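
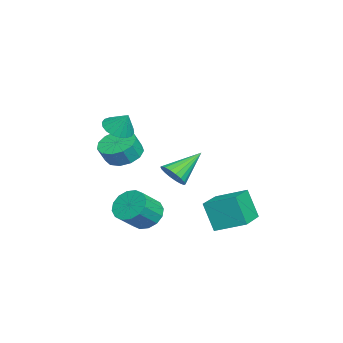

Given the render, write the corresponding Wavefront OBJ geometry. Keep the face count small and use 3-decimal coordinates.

v 1.415 -2.524 -4.462
v 2.168 -2.363 -5.018
v 3.037 -3.095 -4.055
v 2.285 -3.256 -3.498
v 2.152 -1.978 -4.712
v 3.021 -2.711 -3.748
v 1.938 -1.74 -4.338
v 2.808 -2.473 -3.375
v 1.585 -1.712 -3.998
v 2.454 -2.445 -3.034
v 1.186 -1.902 -3.782
v 2.055 -2.634 -2.818
v 0.848 -2.258 -3.748
v 1.717 -2.99 -2.784
v 0.663 -2.685 -3.905
v 1.532 -3.417 -2.942
v 0.679 -3.069 -4.212
v 1.548 -3.802 -3.248
v 0.892 -3.307 -4.585
v 1.762 -4.04 -3.622
v 1.246 -3.335 -4.926
v 2.115 -4.068 -3.962
v 1.645 -3.146 -5.142
v 2.514 -3.878 -4.178
v 1.983 -2.79 -5.176
v 2.852 -3.522 -4.212
v 1.902 -1.263 -1.718
v 2.421 -0.709 -1.897
v 0.958 -0.017 -0.602
v 2.179 -0.671 -2.144
v 1.883 -0.75 -2.306
v 1.59 -0.931 -2.351
v 1.359 -1.178 -2.272
v 1.236 -1.441 -2.082
v 1.244 -1.669 -1.82
v 1.383 -1.817 -1.538
v 1.624 -1.854 -1.292
v 1.921 -1.775 -1.13
v 2.214 -1.594 -1.084
v 2.445 -1.347 -1.164
v 2.568 -1.084 -1.354
v 2.56 -0.856 -1.615
v -1.273 -3.804 -1.668
v -0.659 -4.421 -2.16
v -0.274 -4.753 -1.265
v -0.887 -4.136 -0.772
v -0.38 -3.935 -2.1
v 0.005 -4.267 -1.204
v -0.385 -3.407 -1.903
v 0 -3.739 -1.007
v -0.672 -3.006 -1.631
v -0.287 -3.337 -0.735
v -1.149 -2.857 -1.37
v -0.764 -3.189 -0.475
v -1.666 -3.01 -1.205
v -1.28 -3.342 -0.309
v -2.057 -3.414 -1.186
v -1.672 -3.746 -0.29
v -2.2 -3.943 -1.32
v -1.815 -4.275 -0.425
v -2.048 -4.427 -1.565
v -1.663 -4.759 -0.669
v -1.65 -4.714 -1.842
v -1.265 -5.045 -0.947
v -1.132 -4.711 -2.064
v -0.747 -5.043 -1.169
v 1.975 -3.753 1.288
v 2.501 -3.318 0.851
v 2.325 -3.247 2.212
v 2.206 -3.111 0.85
v 1.865 -3.032 0.935
v 1.546 -3.095 1.091
v 1.312 -3.289 1.285
v 1.209 -3.574 1.48
v 1.258 -3.895 1.636
v 1.45 -4.188 1.724
v 1.745 -4.394 1.726
v 2.086 -4.474 1.64
v 2.405 -4.41 1.485
v 2.639 -4.217 1.291
v 2.742 -3.931 1.096
v 2.693 -3.611 0.939
v 2.343 1.233 -4.487
v 1.955 0.7 -2.975
v 2.652 2.707 -3.889
v 2.264 2.174 -2.376
v 4.116 0.746 -4.204
v 3.728 0.213 -2.691
v 4.425 2.22 -3.605
v 4.037 1.687 -2.093
f 2 1 5
f 2 5 3
f 3 5 6
f 3 6 4
f 5 1 7
f 5 7 6
f 6 7 8
f 6 8 4
f 7 1 9
f 7 9 8
f 8 9 10
f 8 10 4
f 9 1 11
f 9 11 10
f 10 11 12
f 10 12 4
f 11 1 13
f 11 13 12
f 12 13 14
f 12 14 4
f 13 1 15
f 13 15 14
f 14 15 16
f 14 16 4
f 15 1 17
f 15 17 16
f 16 17 18
f 16 18 4
f 17 1 19
f 17 19 18
f 18 19 20
f 18 20 4
f 19 1 21
f 19 21 20
f 20 21 22
f 20 22 4
f 21 1 23
f 21 23 22
f 22 23 24
f 22 24 4
f 23 1 25
f 23 25 24
f 24 25 26
f 24 26 4
f 25 1 2
f 25 2 26
f 26 2 3
f 26 3 4
f 28 27 30
f 28 30 29
f 30 27 31
f 30 31 29
f 31 27 32
f 31 32 29
f 32 27 33
f 32 33 29
f 33 27 34
f 33 34 29
f 34 27 35
f 34 35 29
f 35 27 36
f 35 36 29
f 36 27 37
f 36 37 29
f 37 27 38
f 37 38 29
f 38 27 39
f 38 39 29
f 39 27 40
f 39 40 29
f 40 27 41
f 40 41 29
f 41 27 42
f 41 42 29
f 42 27 28
f 42 28 29
f 44 43 47
f 44 47 45
f 45 47 48
f 45 48 46
f 47 43 49
f 47 49 48
f 48 49 50
f 48 50 46
f 49 43 51
f 49 51 50
f 50 51 52
f 50 52 46
f 51 43 53
f 51 53 52
f 52 53 54
f 52 54 46
f 53 43 55
f 53 55 54
f 54 55 56
f 54 56 46
f 55 43 57
f 55 57 56
f 56 57 58
f 56 58 46
f 57 43 59
f 57 59 58
f 58 59 60
f 58 60 46
f 59 43 61
f 59 61 60
f 60 61 62
f 60 62 46
f 61 43 63
f 61 63 62
f 62 63 64
f 62 64 46
f 63 43 65
f 63 65 64
f 64 65 66
f 64 66 46
f 65 43 44
f 65 44 66
f 66 44 45
f 66 45 46
f 68 67 70
f 68 70 69
f 70 67 71
f 70 71 69
f 71 67 72
f 71 72 69
f 72 67 73
f 72 73 69
f 73 67 74
f 73 74 69
f 74 67 75
f 74 75 69
f 75 67 76
f 75 76 69
f 76 67 77
f 76 77 69
f 77 67 78
f 77 78 69
f 78 67 79
f 78 79 69
f 79 67 80
f 79 80 69
f 80 67 81
f 80 81 69
f 81 67 82
f 81 82 69
f 82 67 68
f 82 68 69
f 84 86 83
f 87 84 83
f 83 86 85
f 85 87 83
f 84 90 86
f 88 84 87
f 88 90 84
f 86 90 85
f 89 87 85
f 85 90 89
f 89 88 87
f 90 88 89



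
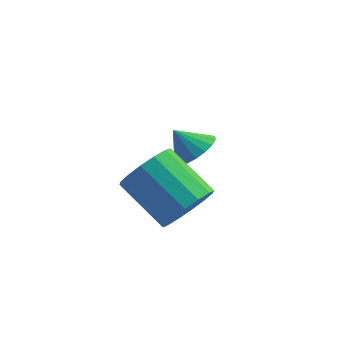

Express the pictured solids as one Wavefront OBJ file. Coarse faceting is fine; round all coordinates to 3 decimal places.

v 4.75 -4.397 -2.184
v 5.351 -4.334 -1.375
v 3.832 -3.541 -0.307
v 3.23 -3.603 -1.116
v 5.413 -3.879 -1.625
v 3.893 -3.086 -0.557
v 5.297 -3.563 -2.025
v 3.778 -2.77 -0.956
v 5.035 -3.47 -2.467
v 3.515 -2.677 -1.399
v 4.696 -3.625 -2.834
v 3.176 -2.832 -1.765
v 4.371 -3.987 -3.026
v 2.852 -3.194 -1.958
v 4.148 -4.459 -2.993
v 2.629 -3.666 -1.925
v 4.087 -4.914 -2.743
v 2.567 -4.121 -1.675
v 4.202 -5.23 -2.344
v 2.683 -4.437 -1.275
v 4.465 -5.323 -1.901
v 2.945 -4.53 -0.833
v 4.804 -5.168 -1.535
v 3.284 -4.375 -0.466
v 5.128 -4.806 -1.342
v 3.609 -4.013 -0.274
v 4.2 -1.055 -2.158
v 4.734 -0.57 -1.727
v 3.48 -0.985 -1.342
v 4.536 -0.321 -1.924
v 4.271 -0.218 -2.166
v 3.993 -0.28 -2.408
v 3.755 -0.496 -2.599
v 3.605 -0.823 -2.703
v 3.574 -1.195 -2.699
v 3.666 -1.54 -2.588
v 3.864 -1.788 -2.391
v 4.129 -1.892 -2.149
v 4.408 -1.83 -1.908
v 4.646 -1.614 -1.716
v 4.795 -1.287 -1.612
v 4.827 -0.915 -1.616
f 2 1 5
f 2 5 3
f 3 5 6
f 3 6 4
f 5 1 7
f 5 7 6
f 6 7 8
f 6 8 4
f 7 1 9
f 7 9 8
f 8 9 10
f 8 10 4
f 9 1 11
f 9 11 10
f 10 11 12
f 10 12 4
f 11 1 13
f 11 13 12
f 12 13 14
f 12 14 4
f 13 1 15
f 13 15 14
f 14 15 16
f 14 16 4
f 15 1 17
f 15 17 16
f 16 17 18
f 16 18 4
f 17 1 19
f 17 19 18
f 18 19 20
f 18 20 4
f 19 1 21
f 19 21 20
f 20 21 22
f 20 22 4
f 21 1 23
f 21 23 22
f 22 23 24
f 22 24 4
f 23 1 25
f 23 25 24
f 24 25 26
f 24 26 4
f 25 1 2
f 25 2 26
f 26 2 3
f 26 3 4
f 28 27 30
f 28 30 29
f 30 27 31
f 30 31 29
f 31 27 32
f 31 32 29
f 32 27 33
f 32 33 29
f 33 27 34
f 33 34 29
f 34 27 35
f 34 35 29
f 35 27 36
f 35 36 29
f 36 27 37
f 36 37 29
f 37 27 38
f 37 38 29
f 38 27 39
f 38 39 29
f 39 27 40
f 39 40 29
f 40 27 41
f 40 41 29
f 41 27 42
f 41 42 29
f 42 27 28
f 42 28 29



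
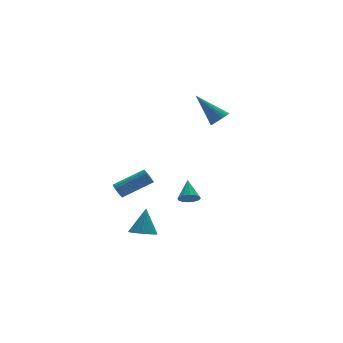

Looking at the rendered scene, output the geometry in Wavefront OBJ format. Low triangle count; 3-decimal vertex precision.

v -1.745 -1.872 -2.012
v -1.327 -1.717 -2.443
v -1.275 -0.908 -1.208
v -1.584 -1.537 -2.508
v -1.885 -1.447 -2.44
v -2.148 -1.47 -2.258
v -2.303 -1.602 -2.01
v -2.308 -1.806 -1.762
v -2.163 -2.027 -1.581
v -1.905 -2.207 -1.516
v -1.605 -2.298 -1.583
v -1.342 -2.274 -1.766
v -1.187 -2.142 -2.014
v -1.181 -1.938 -2.262
v 0.759 -0.858 2.905
v 1.359 -0.694 3.056
v 0.041 0.498 4.295
v 1.31 -0.532 2.872
v 1.176 -0.42 2.694
v 0.979 -0.374 2.547
v 0.748 -0.402 2.455
v 0.52 -0.499 2.432
v 0.327 -0.651 2.48
v 0.201 -0.834 2.594
v 0.159 -1.021 2.754
v 0.209 -1.183 2.938
v 0.343 -1.295 3.116
v 0.54 -1.341 3.263
v 0.77 -1.313 3.355
v 0.999 -1.216 3.378
v 1.191 -1.064 3.33
v 1.318 -0.881 3.216
v -4.721 0.634 -1.831
v -4.539 0.443 -2.256
v -2.857 -0.006 -1.333
v -3.039 0.186 -0.909
v -4.476 0.656 -2.267
v -2.794 0.207 -1.344
v -4.462 0.865 -2.192
v -2.78 0.416 -1.269
v -4.498 1.028 -2.045
v -2.817 0.579 -1.122
v -4.579 1.113 -1.856
v -2.898 0.665 -0.933
v -4.688 1.104 -1.662
v -3.007 0.655 -0.739
v -4.804 1.001 -1.502
v -3.122 0.553 -0.579
v -4.903 0.826 -1.407
v -3.221 0.377 -0.484
v -4.966 0.613 -1.396
v -3.284 0.164 -0.473
v -4.98 0.404 -1.471
v -3.298 -0.045 -0.548
v -4.943 0.241 -1.618
v -3.262 -0.208 -0.695
v -4.862 0.155 -1.807
v -3.181 -0.293 -0.884
v -4.753 0.165 -2.001
v -3.072 -0.284 -1.078
v -4.638 0.267 -2.161
v -2.956 -0.181 -1.238
v -4.219 -1.226 -4.28
v -3.613 -0.867 -4.659
v -3.681 -0.634 -2.86
v -3.869 -0.619 -4.666
v -4.194 -0.492 -4.596
v -4.524 -0.51 -4.464
v -4.793 -0.669 -4.295
v -4.949 -0.94 -4.123
v -4.96 -1.266 -3.982
v -4.825 -1.585 -3.901
v -4.569 -1.833 -3.894
v -4.244 -1.961 -3.964
v -3.914 -1.943 -4.096
v -3.645 -1.783 -4.265
v -3.489 -1.513 -4.437
v -3.477 -1.186 -4.578
f 2 1 4
f 2 4 3
f 4 1 5
f 4 5 3
f 5 1 6
f 5 6 3
f 6 1 7
f 6 7 3
f 7 1 8
f 7 8 3
f 8 1 9
f 8 9 3
f 9 1 10
f 9 10 3
f 10 1 11
f 10 11 3
f 11 1 12
f 11 12 3
f 12 1 13
f 12 13 3
f 13 1 14
f 13 14 3
f 14 1 2
f 14 2 3
f 16 15 18
f 16 18 17
f 18 15 19
f 18 19 17
f 19 15 20
f 19 20 17
f 20 15 21
f 20 21 17
f 21 15 22
f 21 22 17
f 22 15 23
f 22 23 17
f 23 15 24
f 23 24 17
f 24 15 25
f 24 25 17
f 25 15 26
f 25 26 17
f 26 15 27
f 26 27 17
f 27 15 28
f 27 28 17
f 28 15 29
f 28 29 17
f 29 15 30
f 29 30 17
f 30 15 31
f 30 31 17
f 31 15 32
f 31 32 17
f 32 15 16
f 32 16 17
f 34 33 37
f 34 37 35
f 35 37 38
f 35 38 36
f 37 33 39
f 37 39 38
f 38 39 40
f 38 40 36
f 39 33 41
f 39 41 40
f 40 41 42
f 40 42 36
f 41 33 43
f 41 43 42
f 42 43 44
f 42 44 36
f 43 33 45
f 43 45 44
f 44 45 46
f 44 46 36
f 45 33 47
f 45 47 46
f 46 47 48
f 46 48 36
f 47 33 49
f 47 49 48
f 48 49 50
f 48 50 36
f 49 33 51
f 49 51 50
f 50 51 52
f 50 52 36
f 51 33 53
f 51 53 52
f 52 53 54
f 52 54 36
f 53 33 55
f 53 55 54
f 54 55 56
f 54 56 36
f 55 33 57
f 55 57 56
f 56 57 58
f 56 58 36
f 57 33 59
f 57 59 58
f 58 59 60
f 58 60 36
f 59 33 61
f 59 61 60
f 60 61 62
f 60 62 36
f 61 33 34
f 61 34 62
f 62 34 35
f 62 35 36
f 64 63 66
f 64 66 65
f 66 63 67
f 66 67 65
f 67 63 68
f 67 68 65
f 68 63 69
f 68 69 65
f 69 63 70
f 69 70 65
f 70 63 71
f 70 71 65
f 71 63 72
f 71 72 65
f 72 63 73
f 72 73 65
f 73 63 74
f 73 74 65
f 74 63 75
f 74 75 65
f 75 63 76
f 75 76 65
f 76 63 77
f 76 77 65
f 77 63 78
f 77 78 65
f 78 63 64
f 78 64 65



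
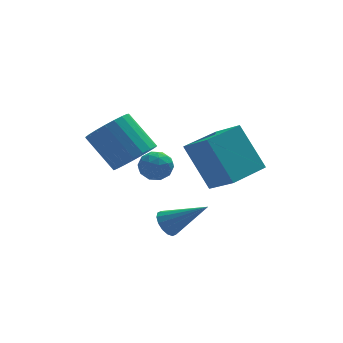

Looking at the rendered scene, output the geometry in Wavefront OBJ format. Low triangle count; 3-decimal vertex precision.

v 0.942 -1.03 -1.555
v 1.322 -0.949 -1.986
v 2.238 -1.63 -0.525
v 1.321 -0.691 -1.833
v 1.218 -0.523 -1.607
v 1.042 -0.491 -1.366
v 0.838 -0.604 -1.176
v 0.663 -0.831 -1.087
v 0.562 -1.111 -1.124
v 0.564 -1.37 -1.276
v 0.666 -1.538 -1.503
v 0.843 -1.57 -1.744
v 1.046 -1.457 -1.934
v 1.222 -1.23 -2.022
v 0.414 1.679 0.232
v 1.112 1.503 0.837
v 0.303 2.485 2.054
v -0.394 2.661 1.448
v 1.238 1.828 0.66
v 0.429 2.81 1.876
v 1.222 2.126 0.408
v 0.413 3.108 1.624
v 1.067 2.348 0.126
v 0.258 3.329 1.342
v 0.798 2.453 -0.138
v -0.01 3.435 1.078
v 0.464 2.425 -0.338
v -0.345 3.407 0.878
v 0.12 2.268 -0.439
v -0.688 3.25 0.777
v -0.172 2.009 -0.424
v -0.981 2.991 0.792
v -0.363 1.693 -0.296
v -1.172 2.675 0.92
v -0.42 1.374 -0.077
v -1.228 2.356 1.139
v -0.332 1.109 0.196
v -1.141 2.091 1.412
v -0.115 0.942 0.475
v -0.924 1.924 1.691
v 0.193 0.902 0.712
v -0.616 1.884 1.928
v 0.54 0.997 0.866
v -0.269 1.979 2.082
v 0.864 1.209 0.91
v 0.056 2.191 2.127
v 1.968 0.887 1.063
v 2.557 -0.149 1.89
v 3.356 1.754 1.159
v 3.946 0.718 1.985
v 2.674 -0.058 -0.625
v 3.264 -1.094 0.201
v 4.063 0.809 -0.53
v 4.652 -0.227 0.297
v 0.407 1.039 0.028
v 0.726 1.35 0.532
v 1.214 0.31 -0.032
v 1.533 0.621 0.472
v 0.96 0.288 0.591
v 0.461 0.739 0.628
v 1.479 0.921 -0.128
v 0.98 1.372 -0.091
v 1.388 1.277 0.436
v 1.068 0.886 0.88
v 0.872 0.774 -0.38
v 0.552 0.383 0.064
v 0.496 1.259 0.285
v 1.444 0.401 0.215
v 1.107 0.206 0.285
v 1.295 0.389 0.581
v 0.34 0.9 0.341
v 0.528 1.083 0.638
v 0.665 0.458 0.672
v 1.412 0.577 -0.138
v 1.6 0.76 0.159
v 0.645 1.271 -0.081
v 0.833 1.454 0.215
v 1.275 1.202 -0.172
v 1.073 1.399 0.525
v 1.547 0.97 0.49
v 1.515 1.146 0.137
v 1.222 1.411 0.159
v 0.884 1.169 0.786
v 1.358 0.74 0.751
v 1.021 0.545 0.821
v 0.728 0.81 0.842
v 1.273 1.126 0.73
v 0.582 0.92 -0.251
v 1.056 0.491 -0.286
v 1.212 0.85 -0.342
v 0.919 1.115 -0.321
v 0.393 0.69 0.01
v 0.867 0.261 -0.025
v 0.718 0.249 0.341
v 0.425 0.514 0.363
v 0.667 0.534 -0.23
f 2 1 4
f 2 4 3
f 4 1 5
f 4 5 3
f 5 1 6
f 5 6 3
f 6 1 7
f 6 7 3
f 7 1 8
f 7 8 3
f 8 1 9
f 8 9 3
f 9 1 10
f 9 10 3
f 10 1 11
f 10 11 3
f 11 1 12
f 11 12 3
f 12 1 13
f 12 13 3
f 13 1 14
f 13 14 3
f 14 1 2
f 14 2 3
f 16 15 19
f 16 19 17
f 17 19 20
f 17 20 18
f 19 15 21
f 19 21 20
f 20 21 22
f 20 22 18
f 21 15 23
f 21 23 22
f 22 23 24
f 22 24 18
f 23 15 25
f 23 25 24
f 24 25 26
f 24 26 18
f 25 15 27
f 25 27 26
f 26 27 28
f 26 28 18
f 27 15 29
f 27 29 28
f 28 29 30
f 28 30 18
f 29 15 31
f 29 31 30
f 30 31 32
f 30 32 18
f 31 15 33
f 31 33 32
f 32 33 34
f 32 34 18
f 33 15 35
f 33 35 34
f 34 35 36
f 34 36 18
f 35 15 37
f 35 37 36
f 36 37 38
f 36 38 18
f 37 15 39
f 37 39 38
f 38 39 40
f 38 40 18
f 39 15 41
f 39 41 40
f 40 41 42
f 40 42 18
f 41 15 43
f 41 43 42
f 42 43 44
f 42 44 18
f 43 15 45
f 43 45 44
f 44 45 46
f 44 46 18
f 45 15 16
f 45 16 46
f 46 16 17
f 46 17 18
f 48 50 47
f 51 48 47
f 47 50 49
f 49 51 47
f 48 54 50
f 52 48 51
f 52 54 48
f 50 54 49
f 53 51 49
f 49 54 53
f 53 52 51
f 54 52 53
f 55 92 71
f 92 66 95
f 71 95 60
f 92 95 71
f 55 71 67
f 71 60 72
f 67 72 56
f 71 72 67
f 55 67 76
f 67 56 77
f 76 77 62
f 67 77 76
f 55 76 88
f 76 62 91
f 88 91 65
f 76 91 88
f 55 88 92
f 88 65 96
f 92 96 66
f 88 96 92
f 56 72 83
f 72 60 86
f 83 86 64
f 72 86 83
f 60 95 73
f 95 66 94
f 73 94 59
f 95 94 73
f 66 96 93
f 96 65 89
f 93 89 57
f 96 89 93
f 65 91 90
f 91 62 78
f 90 78 61
f 91 78 90
f 62 77 82
f 77 56 79
f 82 79 63
f 77 79 82
f 58 84 70
f 84 64 85
f 70 85 59
f 84 85 70
f 58 70 68
f 70 59 69
f 68 69 57
f 70 69 68
f 58 68 75
f 68 57 74
f 75 74 61
f 68 74 75
f 58 75 80
f 75 61 81
f 80 81 63
f 75 81 80
f 58 80 84
f 80 63 87
f 84 87 64
f 80 87 84
f 59 85 73
f 85 64 86
f 73 86 60
f 85 86 73
f 57 69 93
f 69 59 94
f 93 94 66
f 69 94 93
f 61 74 90
f 74 57 89
f 90 89 65
f 74 89 90
f 63 81 82
f 81 61 78
f 82 78 62
f 81 78 82
f 64 87 83
f 87 63 79
f 83 79 56
f 87 79 83



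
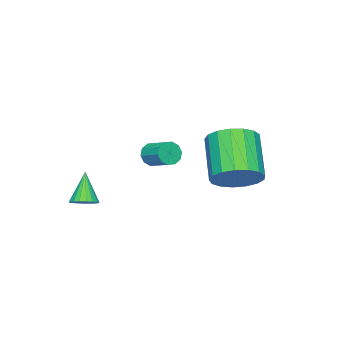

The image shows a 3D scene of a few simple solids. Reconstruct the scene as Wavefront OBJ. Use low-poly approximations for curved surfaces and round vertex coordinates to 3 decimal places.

v -2.672 -0.13 0.196
v -2.388 -0.038 -0.29
v -2.105 0.922 0.058
v -2.388 0.83 0.544
v -2.719 0.076 -0.334
v -2.435 1.036 0.015
v -3.031 0.111 -0.175
v -2.748 1.071 0.173
v -3.207 0.054 0.125
v -2.923 1.014 0.473
v -3.178 -0.074 0.452
v -2.894 0.886 0.801
v -2.955 -0.222 0.682
v -2.672 0.738 1.03
v -2.625 -0.336 0.725
v -2.341 0.624 1.074
v -2.312 -0.371 0.567
v -2.029 0.589 0.915
v -2.137 -0.314 0.267
v -1.853 0.646 0.615
v -2.166 -0.186 -0.061
v -1.882 0.774 0.288
v -0.308 -1.626 -1.843
v -0.015 -2.115 -1.842
v -0.892 -1.974 -0.517
v 0.145 -1.953 -1.729
v 0.215 -1.727 -1.639
v 0.181 -1.48 -1.589
v 0.051 -1.263 -1.589
v -0.151 -1.117 -1.64
v -0.383 -1.072 -1.73
v -0.601 -1.137 -1.843
v -0.761 -1.298 -1.956
v -0.831 -1.525 -2.047
v -0.797 -1.771 -2.097
v -0.667 -1.989 -2.096
v -0.465 -2.135 -2.046
v -0.233 -2.18 -1.955
v -3.391 3.158 -0.605
v -2.554 2.602 -0.301
v -3.752 1.646 1.25
v -4.589 2.202 0.945
v -2.528 3.02 -0.023
v -3.726 2.065 1.527
v -2.7 3.47 0.121
v -3.898 2.514 1.672
v -3.03 3.848 0.099
v -4.228 2.892 1.649
v -3.443 4.068 -0.084
v -4.641 3.112 1.466
v -3.844 4.08 -0.387
v -5.042 3.124 1.163
v -4.141 3.88 -0.74
v -5.339 2.924 0.811
v -4.267 3.515 -1.062
v -5.465 2.559 0.489
v -4.191 3.068 -1.279
v -5.389 2.112 0.272
v -3.933 2.642 -1.342
v -5.131 1.686 0.209
v -3.55 2.334 -1.236
v -4.748 1.378 0.314
v -3.131 2.214 -0.986
v -4.329 1.259 0.565
v -2.771 2.311 -0.648
v -3.969 1.356 0.902
f 2 1 5
f 2 5 3
f 3 5 6
f 3 6 4
f 5 1 7
f 5 7 6
f 6 7 8
f 6 8 4
f 7 1 9
f 7 9 8
f 8 9 10
f 8 10 4
f 9 1 11
f 9 11 10
f 10 11 12
f 10 12 4
f 11 1 13
f 11 13 12
f 12 13 14
f 12 14 4
f 13 1 15
f 13 15 14
f 14 15 16
f 14 16 4
f 15 1 17
f 15 17 16
f 16 17 18
f 16 18 4
f 17 1 19
f 17 19 18
f 18 19 20
f 18 20 4
f 19 1 21
f 19 21 20
f 20 21 22
f 20 22 4
f 21 1 2
f 21 2 22
f 22 2 3
f 22 3 4
f 24 23 26
f 24 26 25
f 26 23 27
f 26 27 25
f 27 23 28
f 27 28 25
f 28 23 29
f 28 29 25
f 29 23 30
f 29 30 25
f 30 23 31
f 30 31 25
f 31 23 32
f 31 32 25
f 32 23 33
f 32 33 25
f 33 23 34
f 33 34 25
f 34 23 35
f 34 35 25
f 35 23 36
f 35 36 25
f 36 23 37
f 36 37 25
f 37 23 38
f 37 38 25
f 38 23 24
f 38 24 25
f 40 39 43
f 40 43 41
f 41 43 44
f 41 44 42
f 43 39 45
f 43 45 44
f 44 45 46
f 44 46 42
f 45 39 47
f 45 47 46
f 46 47 48
f 46 48 42
f 47 39 49
f 47 49 48
f 48 49 50
f 48 50 42
f 49 39 51
f 49 51 50
f 50 51 52
f 50 52 42
f 51 39 53
f 51 53 52
f 52 53 54
f 52 54 42
f 53 39 55
f 53 55 54
f 54 55 56
f 54 56 42
f 55 39 57
f 55 57 56
f 56 57 58
f 56 58 42
f 57 39 59
f 57 59 58
f 58 59 60
f 58 60 42
f 59 39 61
f 59 61 60
f 60 61 62
f 60 62 42
f 61 39 63
f 61 63 62
f 62 63 64
f 62 64 42
f 63 39 65
f 63 65 64
f 64 65 66
f 64 66 42
f 65 39 40
f 65 40 66
f 66 40 41
f 66 41 42



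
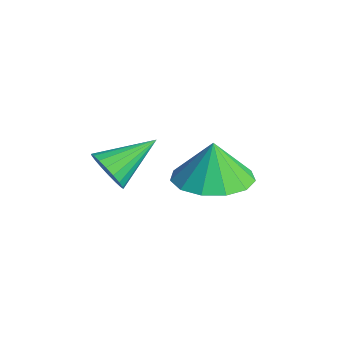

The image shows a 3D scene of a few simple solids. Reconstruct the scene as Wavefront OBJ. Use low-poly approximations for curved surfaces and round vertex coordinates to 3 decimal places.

v -1.511 -0.485 2.138
v -0.69 -0.157 2.239
v -1.669 -0.395 3.122
v -0.99 0.236 2.156
v -1.456 0.401 2.066
v -1.939 0.284 2
v -2.286 -0.077 1.977
v -2.388 -0.568 2.006
v -2.211 -1.032 2.076
v -1.812 -1.322 2.167
v -1.318 -1.347 2.248
v -0.885 -1.098 2.294
v -0.651 -0.654 2.291
v -3.601 -1.9 1.364
v -3.215 -1.712 0.989
v -3.659 -0.68 1.916
v -3.435 -1.669 0.871
v -3.688 -1.671 0.849
v -3.923 -1.719 0.93
v -4.095 -1.803 1.097
v -4.169 -1.906 1.317
v -4.13 -2.007 1.546
v -3.987 -2.088 1.739
v -3.767 -2.131 1.858
v -3.514 -2.129 1.879
v -3.279 -2.081 1.798
v -3.107 -1.997 1.632
v -3.033 -1.894 1.412
v -3.071 -1.793 1.183
f 2 1 4
f 2 4 3
f 4 1 5
f 4 5 3
f 5 1 6
f 5 6 3
f 6 1 7
f 6 7 3
f 7 1 8
f 7 8 3
f 8 1 9
f 8 9 3
f 9 1 10
f 9 10 3
f 10 1 11
f 10 11 3
f 11 1 12
f 11 12 3
f 12 1 13
f 12 13 3
f 13 1 2
f 13 2 3
f 15 14 17
f 15 17 16
f 17 14 18
f 17 18 16
f 18 14 19
f 18 19 16
f 19 14 20
f 19 20 16
f 20 14 21
f 20 21 16
f 21 14 22
f 21 22 16
f 22 14 23
f 22 23 16
f 23 14 24
f 23 24 16
f 24 14 25
f 24 25 16
f 25 14 26
f 25 26 16
f 26 14 27
f 26 27 16
f 27 14 28
f 27 28 16
f 28 14 29
f 28 29 16
f 29 14 15
f 29 15 16



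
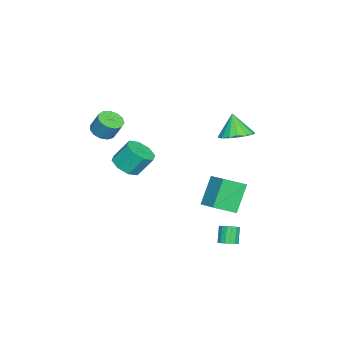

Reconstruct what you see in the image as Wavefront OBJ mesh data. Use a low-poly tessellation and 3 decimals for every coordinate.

v -4.96 2.106 -3.744
v -4.199 0.964 -3.023
v -4.021 3.047 -3.244
v -3.261 1.905 -2.523
v -3.819 1.835 -5.377
v -3.059 0.693 -4.656
v -2.881 2.776 -4.877
v -2.12 1.634 -4.156
v -0.116 -3.905 2.161
v 0.416 -3.478 1.849
v 0.588 -2.948 2.867
v 0.056 -3.375 3.179
v 0.052 -3.269 1.802
v 0.224 -2.739 2.819
v -0.365 -3.261 1.868
v -0.193 -2.731 2.885
v -0.703 -3.458 2.028
v -0.532 -2.928 3.045
v -0.855 -3.797 2.23
v -0.683 -3.267 3.247
v -0.772 -4.17 2.41
v -0.6 -3.64 3.427
v -0.481 -4.459 2.511
v -0.309 -3.929 3.529
v -0.074 -4.572 2.502
v 0.098 -4.042 3.519
v 0.32 -4.473 2.384
v 0.492 -3.943 3.401
v 0.575 -4.194 2.195
v 0.747 -3.664 3.213
v 0.611 -3.823 1.996
v 0.783 -3.293 3.014
v -1.262 3.086 2.294
v -0.45 2.517 2.422
v -1.718 2.734 3.626
v -0.315 2.947 2.582
v -0.397 3.409 2.676
v -0.677 3.797 2.682
v -1.091 4.022 2.6
v -1.545 4.033 2.448
v -1.934 3.826 2.26
v -2.169 3.45 2.081
v -2.196 2.99 1.95
v -2.01 2.552 1.898
v -1.652 2.237 1.937
v -1.205 2.116 2.058
v -0.772 2.216 2.233
v 0.146 -2.578 -0.172
v 0.968 -2.18 -0.281
v 0.736 -1.384 0.884
v -0.086 -1.782 0.992
v 0.456 -1.835 -0.619
v 0.223 -1.039 0.546
v -0.239 -1.926 -0.695
v -0.471 -1.13 0.47
v -0.707 -2.399 -0.465
v -0.94 -1.602 0.699
v -0.676 -2.976 -0.064
v -0.908 -2.18 1.101
v -0.163 -3.321 0.274
v -0.396 -2.525 1.439
v 0.531 -3.23 0.35
v 0.299 -2.434 1.515
v 1 -2.758 0.121
v 0.767 -1.961 1.285
v 1.507 3.413 -4.325
v 1.968 3.388 -4.026
v 1.374 3.303 -3.116
v 0.913 3.327 -3.415
v 1.914 3.645 -4.038
v 1.32 3.56 -3.128
v 1.767 3.849 -4.115
v 1.173 3.764 -3.205
v 1.56 3.953 -4.24
v 0.966 3.868 -3.33
v 1.341 3.933 -4.385
v 0.747 3.848 -3.475
v 1.16 3.794 -4.516
v 0.566 3.709 -3.606
v 1.058 3.567 -4.603
v 0.465 3.482 -3.693
v 1.06 3.305 -4.627
v 0.466 3.22 -3.717
v 1.164 3.068 -4.581
v 0.57 2.983 -3.671
v 1.346 2.909 -4.477
v 0.752 2.824 -3.567
v 1.565 2.866 -4.338
v 0.972 2.781 -3.428
v 1.771 2.948 -4.196
v 1.177 2.863 -3.286
v 1.917 3.136 -4.084
v 1.323 3.051 -3.173
f 2 4 1
f 5 2 1
f 1 4 3
f 3 5 1
f 2 8 4
f 6 2 5
f 6 8 2
f 4 8 3
f 7 5 3
f 3 8 7
f 7 6 5
f 8 6 7
f 10 9 13
f 10 13 11
f 11 13 14
f 11 14 12
f 13 9 15
f 13 15 14
f 14 15 16
f 14 16 12
f 15 9 17
f 15 17 16
f 16 17 18
f 16 18 12
f 17 9 19
f 17 19 18
f 18 19 20
f 18 20 12
f 19 9 21
f 19 21 20
f 20 21 22
f 20 22 12
f 21 9 23
f 21 23 22
f 22 23 24
f 22 24 12
f 23 9 25
f 23 25 24
f 24 25 26
f 24 26 12
f 25 9 27
f 25 27 26
f 26 27 28
f 26 28 12
f 27 9 29
f 27 29 28
f 28 29 30
f 28 30 12
f 29 9 31
f 29 31 30
f 30 31 32
f 30 32 12
f 31 9 10
f 31 10 32
f 32 10 11
f 32 11 12
f 34 33 36
f 34 36 35
f 36 33 37
f 36 37 35
f 37 33 38
f 37 38 35
f 38 33 39
f 38 39 35
f 39 33 40
f 39 40 35
f 40 33 41
f 40 41 35
f 41 33 42
f 41 42 35
f 42 33 43
f 42 43 35
f 43 33 44
f 43 44 35
f 44 33 45
f 44 45 35
f 45 33 46
f 45 46 35
f 46 33 47
f 46 47 35
f 47 33 34
f 47 34 35
f 49 48 52
f 49 52 50
f 50 52 53
f 50 53 51
f 52 48 54
f 52 54 53
f 53 54 55
f 53 55 51
f 54 48 56
f 54 56 55
f 55 56 57
f 55 57 51
f 56 48 58
f 56 58 57
f 57 58 59
f 57 59 51
f 58 48 60
f 58 60 59
f 59 60 61
f 59 61 51
f 60 48 62
f 60 62 61
f 61 62 63
f 61 63 51
f 62 48 64
f 62 64 63
f 63 64 65
f 63 65 51
f 64 48 49
f 64 49 65
f 65 49 50
f 65 50 51
f 67 66 70
f 67 70 68
f 68 70 71
f 68 71 69
f 70 66 72
f 70 72 71
f 71 72 73
f 71 73 69
f 72 66 74
f 72 74 73
f 73 74 75
f 73 75 69
f 74 66 76
f 74 76 75
f 75 76 77
f 75 77 69
f 76 66 78
f 76 78 77
f 77 78 79
f 77 79 69
f 78 66 80
f 78 80 79
f 79 80 81
f 79 81 69
f 80 66 82
f 80 82 81
f 81 82 83
f 81 83 69
f 82 66 84
f 82 84 83
f 83 84 85
f 83 85 69
f 84 66 86
f 84 86 85
f 85 86 87
f 85 87 69
f 86 66 88
f 86 88 87
f 87 88 89
f 87 89 69
f 88 66 90
f 88 90 89
f 89 90 91
f 89 91 69
f 90 66 92
f 90 92 91
f 91 92 93
f 91 93 69
f 92 66 67
f 92 67 93
f 93 67 68
f 93 68 69



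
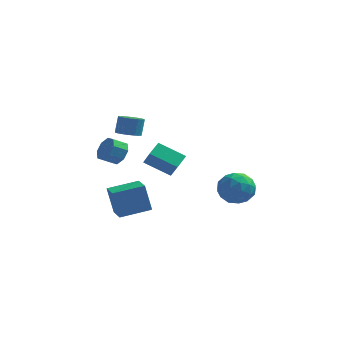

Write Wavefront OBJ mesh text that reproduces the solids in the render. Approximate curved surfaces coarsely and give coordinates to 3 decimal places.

v -2.069 -4.774 -0.073
v -2.506 -4.63 1.718
v -2.705 -3.575 -0.325
v -3.142 -3.431 1.467
v -0.418 -3.829 0.253
v -0.855 -3.685 2.045
v -1.054 -2.63 0.002
v -1.491 -2.486 1.793
v -3.381 0.671 2.364
v -2.942 0.835 3.121
v -3.681 0.353 3.653
v -4.119 0.189 2.896
v -3.381 1.331 2.961
v -4.12 0.849 3.493
v -3.82 1.44 2.451
v -4.558 0.958 2.984
v -4.001 1.099 1.891
v -4.74 0.617 2.423
v -3.819 0.507 1.607
v -4.558 0.025 2.139
v -3.38 0.011 1.767
v -4.119 -0.471 2.299
v -2.942 -0.098 2.276
v -3.68 -0.58 2.809
v -2.76 0.243 2.837
v -3.499 -0.239 3.369
v -3.591 3.716 2.593
v -2.776 3.749 2.51
v -2.674 4.196 3.683
v -3.489 4.164 3.767
v -2.883 4.078 2.394
v -2.781 4.525 3.567
v -3.13 4.336 2.317
v -3.028 4.783 3.491
v -3.468 4.47 2.295
v -3.366 4.918 3.469
v -3.831 4.456 2.332
v -3.729 4.903 3.506
v -4.146 4.295 2.421
v -4.044 4.742 3.595
v -4.352 4.019 2.544
v -4.249 4.467 3.718
v -4.406 3.684 2.677
v -4.304 4.131 3.85
v -4.299 3.355 2.793
v -4.197 3.802 3.966
v -4.052 3.097 2.869
v -3.95 3.544 4.043
v -3.714 2.962 2.891
v -3.612 3.41 4.065
v -3.351 2.977 2.854
v -3.249 3.424 4.028
v -3.036 3.138 2.765
v -2.934 3.585 3.939
v -2.831 3.413 2.642
v -2.728 3.861 3.816
v 2.762 -0.87 0.789
v 3.362 0.023 1.342
v 4.418 -1.903 0.658
v 5.018 -1.01 1.211
v 4.214 -1.67 1.827
v 3.19 -1.032 1.908
v 4.59 -0.848 0.092
v 3.566 -0.21 0.173
v 4.492 0.036 0.911
v 4.259 -0.472 1.984
v 3.521 -1.408 0.016
v 3.288 -1.916 1.089
v 2.916 -0.333 1.077
v 4.864 -1.547 0.923
v 4.391 -1.935 1.285
v 4.744 -1.41 1.61
v 2.815 -0.953 1.409
v 3.168 -0.428 1.734
v 3.669 -1.423 2.02
v 4.612 -1.452 0.266
v 4.965 -0.927 0.591
v 3.036 -0.47 0.39
v 3.389 0.055 0.715
v 4.111 -0.457 -0.02
v 3.933 0.2 1.149
v 4.907 -0.407 1.072
v 4.655 -0.312 0.414
v 4.053 0.063 0.462
v 3.796 -0.099 1.779
v 4.77 -0.706 1.702
v 4.297 -1.094 2.064
v 3.696 -0.719 2.112
v 4.461 -0.091 1.526
v 3.01 -1.174 0.298
v 3.984 -1.781 0.221
v 4.084 -1.161 -0.112
v 3.483 -0.786 -0.064
v 2.873 -1.473 0.928
v 3.847 -2.08 0.851
v 3.727 -1.943 1.538
v 3.125 -1.568 1.586
v 3.319 -1.789 0.474
v -2.135 1.443 1.374
v -1.831 2.486 1.835
v -0.45 1.348 0.479
v -0.146 2.391 0.94
v -1.614 0.829 2.42
v -1.31 1.872 2.881
v 0.071 0.734 1.525
v 0.375 1.777 1.986
f 2 4 1
f 5 2 1
f 1 4 3
f 3 5 1
f 2 8 4
f 6 2 5
f 6 8 2
f 4 8 3
f 7 5 3
f 3 8 7
f 7 6 5
f 8 6 7
f 10 9 13
f 10 13 11
f 11 13 14
f 11 14 12
f 13 9 15
f 13 15 14
f 14 15 16
f 14 16 12
f 15 9 17
f 15 17 16
f 16 17 18
f 16 18 12
f 17 9 19
f 17 19 18
f 18 19 20
f 18 20 12
f 19 9 21
f 19 21 20
f 20 21 22
f 20 22 12
f 21 9 23
f 21 23 22
f 22 23 24
f 22 24 12
f 23 9 25
f 23 25 24
f 24 25 26
f 24 26 12
f 25 9 10
f 25 10 26
f 26 10 11
f 26 11 12
f 28 27 31
f 28 31 29
f 29 31 32
f 29 32 30
f 31 27 33
f 31 33 32
f 32 33 34
f 32 34 30
f 33 27 35
f 33 35 34
f 34 35 36
f 34 36 30
f 35 27 37
f 35 37 36
f 36 37 38
f 36 38 30
f 37 27 39
f 37 39 38
f 38 39 40
f 38 40 30
f 39 27 41
f 39 41 40
f 40 41 42
f 40 42 30
f 41 27 43
f 41 43 42
f 42 43 44
f 42 44 30
f 43 27 45
f 43 45 44
f 44 45 46
f 44 46 30
f 45 27 47
f 45 47 46
f 46 47 48
f 46 48 30
f 47 27 49
f 47 49 48
f 48 49 50
f 48 50 30
f 49 27 51
f 49 51 50
f 50 51 52
f 50 52 30
f 51 27 53
f 51 53 52
f 52 53 54
f 52 54 30
f 53 27 55
f 53 55 54
f 54 55 56
f 54 56 30
f 55 27 28
f 55 28 56
f 56 28 29
f 56 29 30
f 57 94 73
f 94 68 97
f 73 97 62
f 94 97 73
f 57 73 69
f 73 62 74
f 69 74 58
f 73 74 69
f 57 69 78
f 69 58 79
f 78 79 64
f 69 79 78
f 57 78 90
f 78 64 93
f 90 93 67
f 78 93 90
f 57 90 94
f 90 67 98
f 94 98 68
f 90 98 94
f 58 74 85
f 74 62 88
f 85 88 66
f 74 88 85
f 62 97 75
f 97 68 96
f 75 96 61
f 97 96 75
f 68 98 95
f 98 67 91
f 95 91 59
f 98 91 95
f 67 93 92
f 93 64 80
f 92 80 63
f 93 80 92
f 64 79 84
f 79 58 81
f 84 81 65
f 79 81 84
f 60 86 72
f 86 66 87
f 72 87 61
f 86 87 72
f 60 72 70
f 72 61 71
f 70 71 59
f 72 71 70
f 60 70 77
f 70 59 76
f 77 76 63
f 70 76 77
f 60 77 82
f 77 63 83
f 82 83 65
f 77 83 82
f 60 82 86
f 82 65 89
f 86 89 66
f 82 89 86
f 61 87 75
f 87 66 88
f 75 88 62
f 87 88 75
f 59 71 95
f 71 61 96
f 95 96 68
f 71 96 95
f 63 76 92
f 76 59 91
f 92 91 67
f 76 91 92
f 65 83 84
f 83 63 80
f 84 80 64
f 83 80 84
f 66 89 85
f 89 65 81
f 85 81 58
f 89 81 85
f 100 102 99
f 103 100 99
f 99 102 101
f 101 103 99
f 100 106 102
f 104 100 103
f 104 106 100
f 102 106 101
f 105 103 101
f 101 106 105
f 105 104 103
f 106 104 105



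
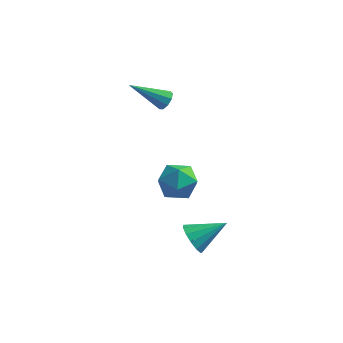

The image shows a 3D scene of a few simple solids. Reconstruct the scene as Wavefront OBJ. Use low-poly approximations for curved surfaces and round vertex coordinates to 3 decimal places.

v -2.234 3.741 1.533
v -1.863 3.509 1.914
v -3.846 3.119 2.727
v -1.937 3.887 2.01
v -2.151 4.196 1.883
v -2.403 4.293 1.592
v -2.576 4.131 1.274
v -2.589 3.787 1.077
v -2.436 3.421 1.094
v -2.188 3.205 1.316
v -1.962 3.24 1.64
v 0.523 -0.728 -4.301
v 1.09 -1.289 -4.673
v 1.917 0.108 -3.439
v 1.051 -0.904 -4.983
v 0.844 -0.463 -5.077
v 0.536 -0.106 -4.924
v 0.224 0.054 -4.574
v 0.006 -0.035 -4.137
v -0.047 -0.343 -3.753
v 0.08 -0.773 -3.542
v 0.349 -1.189 -3.573
v 0.672 -1.459 -3.835
v 0.948 -1.496 -4.245
v -1.925 2.944 -2.555
v -1.529 3.43 -3.502
v -0.911 1.45 -2.898
v -0.515 1.936 -3.845
v -0.211 2.341 -2.829
v -0.837 3.264 -2.617
v -1.603 1.616 -3.783
v -2.229 2.539 -3.571
v -1.33 2.609 -4.261
v -0.469 3.057 -3.671
v -1.971 1.823 -2.729
v -1.11 2.271 -2.139
f 2 1 4
f 2 4 3
f 4 1 5
f 4 5 3
f 5 1 6
f 5 6 3
f 6 1 7
f 6 7 3
f 7 1 8
f 7 8 3
f 8 1 9
f 8 9 3
f 9 1 10
f 9 10 3
f 10 1 11
f 10 11 3
f 11 1 2
f 11 2 3
f 13 12 15
f 13 15 14
f 15 12 16
f 15 16 14
f 16 12 17
f 16 17 14
f 17 12 18
f 17 18 14
f 18 12 19
f 18 19 14
f 19 12 20
f 19 20 14
f 20 12 21
f 20 21 14
f 21 12 22
f 21 22 14
f 22 12 23
f 22 23 14
f 23 12 24
f 23 24 14
f 24 12 13
f 24 13 14
f 25 36 30
f 25 30 26
f 25 26 32
f 25 32 35
f 25 35 36
f 26 30 34
f 30 36 29
f 36 35 27
f 35 32 31
f 32 26 33
f 28 34 29
f 28 29 27
f 28 27 31
f 28 31 33
f 28 33 34
f 29 34 30
f 27 29 36
f 31 27 35
f 33 31 32
f 34 33 26



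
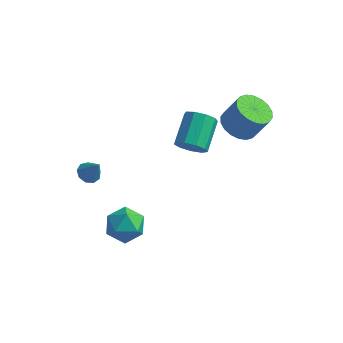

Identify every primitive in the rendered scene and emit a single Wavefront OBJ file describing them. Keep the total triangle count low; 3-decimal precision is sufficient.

v 0.599 2.339 0.576
v 0.977 2.026 1.182
v 0.878 3.507 2.01
v 0.501 3.821 1.404
v 1.326 2.24 0.84
v 1.228 3.721 1.668
v 1.335 2.501 0.375
v 1.237 3.982 1.203
v 1 2.686 0.004
v 0.902 4.167 0.832
v 0.477 2.709 -0.1
v 0.379 4.19 0.728
v 0.011 2.559 0.113
v -0.087 4.041 0.941
v -0.179 2.306 0.542
v -0.278 3.788 1.37
v -0.006 2.069 0.988
v -0.104 3.551 1.815
v 0.451 1.958 1.24
v 0.352 3.44 2.068
v -3.064 -0.485 0.014
v -2.572 -0.447 -0.272
v -2.476 -0.615 1.006
v -2.688 -0.093 -0.157
v -2.979 0.078 0.037
v -3.31 -0.015 0.221
v -3.526 -0.328 0.308
v -3.525 -0.715 0.258
v -3.309 -0.994 0.093
v -2.977 -1.035 -0.109
v -2.687 -0.819 -0.253
v -2.219 0.042 -3.704
v -1.321 0.472 -3.785
v -1.539 -1.252 -3.015
v -0.641 -0.822 -3.096
v -1.315 -0.452 -2.459
v -1.736 0.347 -2.885
v -1.124 -1.127 -3.915
v -1.545 -0.328 -4.341
v -0.644 -0.251 -3.915
v -0.763 0.166 -3.015
v -2.097 -0.946 -3.785
v -2.216 -0.529 -2.885
v 2.24 3.901 1.376
v 3.029 3.624 0.992
v 3.709 3.803 2.26
v 2.92 4.079 2.644
v 3.035 4.029 0.931
v 3.715 4.208 2.199
v 2.884 4.409 0.959
v 3.564 4.587 2.227
v 2.605 4.687 1.069
v 3.285 4.866 2.337
v 2.254 4.81 1.24
v 2.934 4.989 2.508
v 1.9 4.753 1.438
v 2.58 4.932 2.706
v 1.613 4.527 1.624
v 2.294 4.706 2.892
v 1.451 4.177 1.76
v 2.131 4.356 3.028
v 1.445 3.772 1.821
v 2.125 3.951 3.089
v 1.596 3.393 1.793
v 2.276 3.571 3.061
v 1.875 3.114 1.683
v 2.555 3.293 2.951
v 2.226 2.991 1.512
v 2.906 3.17 2.78
v 2.58 3.048 1.314
v 3.26 3.227 2.582
v 2.866 3.274 1.128
v 3.547 3.453 2.396
f 2 1 5
f 2 5 3
f 3 5 6
f 3 6 4
f 5 1 7
f 5 7 6
f 6 7 8
f 6 8 4
f 7 1 9
f 7 9 8
f 8 9 10
f 8 10 4
f 9 1 11
f 9 11 10
f 10 11 12
f 10 12 4
f 11 1 13
f 11 13 12
f 12 13 14
f 12 14 4
f 13 1 15
f 13 15 14
f 14 15 16
f 14 16 4
f 15 1 17
f 15 17 16
f 16 17 18
f 16 18 4
f 17 1 19
f 17 19 18
f 18 19 20
f 18 20 4
f 19 1 2
f 19 2 20
f 20 2 3
f 20 3 4
f 22 21 24
f 22 24 23
f 24 21 25
f 24 25 23
f 25 21 26
f 25 26 23
f 26 21 27
f 26 27 23
f 27 21 28
f 27 28 23
f 28 21 29
f 28 29 23
f 29 21 30
f 29 30 23
f 30 21 31
f 30 31 23
f 31 21 22
f 31 22 23
f 32 43 37
f 32 37 33
f 32 33 39
f 32 39 42
f 32 42 43
f 33 37 41
f 37 43 36
f 43 42 34
f 42 39 38
f 39 33 40
f 35 41 36
f 35 36 34
f 35 34 38
f 35 38 40
f 35 40 41
f 36 41 37
f 34 36 43
f 38 34 42
f 40 38 39
f 41 40 33
f 45 44 48
f 45 48 46
f 46 48 49
f 46 49 47
f 48 44 50
f 48 50 49
f 49 50 51
f 49 51 47
f 50 44 52
f 50 52 51
f 51 52 53
f 51 53 47
f 52 44 54
f 52 54 53
f 53 54 55
f 53 55 47
f 54 44 56
f 54 56 55
f 55 56 57
f 55 57 47
f 56 44 58
f 56 58 57
f 57 58 59
f 57 59 47
f 58 44 60
f 58 60 59
f 59 60 61
f 59 61 47
f 60 44 62
f 60 62 61
f 61 62 63
f 61 63 47
f 62 44 64
f 62 64 63
f 63 64 65
f 63 65 47
f 64 44 66
f 64 66 65
f 65 66 67
f 65 67 47
f 66 44 68
f 66 68 67
f 67 68 69
f 67 69 47
f 68 44 70
f 68 70 69
f 69 70 71
f 69 71 47
f 70 44 72
f 70 72 71
f 71 72 73
f 71 73 47
f 72 44 45
f 72 45 73
f 73 45 46
f 73 46 47



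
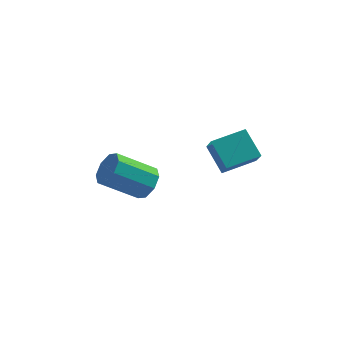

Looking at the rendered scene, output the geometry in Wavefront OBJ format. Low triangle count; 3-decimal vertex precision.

v -0.62 3.583 -1.096
v -0.115 3.352 -0.439
v -1.795 3.067 0.753
v -2.3 3.297 0.096
v -0.233 4 -0.451
v -1.913 3.714 0.741
v -0.578 4.403 -0.841
v -2.258 4.118 0.352
v -0.947 4.325 -1.38
v -2.628 4.04 -0.188
v -1.125 3.813 -1.753
v -2.805 3.528 -0.561
v -1.007 3.166 -1.741
v -2.687 2.88 -0.549
v -0.662 2.762 -1.352
v -2.342 2.477 -0.159
v -0.292 2.84 -0.812
v -1.973 2.555 0.38
v 2.54 0.252 2.365
v 2.727 -0.44 3.226
v 1.9 1.186 3.255
v 2.087 0.494 4.116
v 3.913 0.946 2.624
v 4.1 0.254 3.485
v 3.273 1.88 3.514
v 3.46 1.188 4.375
f 2 1 5
f 2 5 3
f 3 5 6
f 3 6 4
f 5 1 7
f 5 7 6
f 6 7 8
f 6 8 4
f 7 1 9
f 7 9 8
f 8 9 10
f 8 10 4
f 9 1 11
f 9 11 10
f 10 11 12
f 10 12 4
f 11 1 13
f 11 13 12
f 12 13 14
f 12 14 4
f 13 1 15
f 13 15 14
f 14 15 16
f 14 16 4
f 15 1 17
f 15 17 16
f 16 17 18
f 16 18 4
f 17 1 2
f 17 2 18
f 18 2 3
f 18 3 4
f 20 22 19
f 23 20 19
f 19 22 21
f 21 23 19
f 20 26 22
f 24 20 23
f 24 26 20
f 22 26 21
f 25 23 21
f 21 26 25
f 25 24 23
f 26 24 25



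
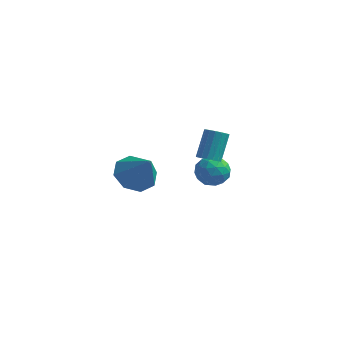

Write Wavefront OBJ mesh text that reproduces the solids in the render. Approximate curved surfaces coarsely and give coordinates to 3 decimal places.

v -0.392 4.233 -2.377
v 0.546 4.259 -2.248
v -0.286 2.781 -2.852
v 0.652 2.807 -2.723
v 0.07 2.829 -1.976
v 0.005 3.727 -1.683
v 0.255 3.313 -3.417
v 0.19 4.211 -3.124
v 0.945 3.691 -2.891
v 0.831 3.392 -2
v -0.571 3.648 -3.1
v -0.685 3.349 -2.209
v 0.068 4.373 -2.271
v 0.192 2.667 -2.829
v -0.149 2.68 -2.39
v 0.401 2.695 -2.314
v -0.25 4.06 -1.939
v 0.301 4.076 -1.863
v 0.021 3.235 -1.703
v -0.041 2.964 -3.237
v 0.51 2.98 -3.161
v -0.141 4.345 -2.786
v 0.409 4.36 -2.71
v 0.239 3.805 -3.397
v 0.853 4.055 -2.573
v 0.916 3.201 -2.852
v 0.683 3.499 -3.26
v 0.644 4.026 -3.088
v 0.786 3.879 -2.049
v 0.849 3.026 -2.328
v 0.507 3.039 -1.89
v 0.468 3.566 -1.717
v 1.021 3.545 -2.427
v -0.589 4.014 -2.772
v -0.526 3.161 -3.051
v -0.208 3.474 -3.383
v -0.247 4.001 -3.21
v -0.656 3.839 -2.248
v -0.593 2.985 -2.527
v -0.384 3.014 -2.012
v -0.423 3.541 -1.84
v -0.761 3.495 -2.673
v -1.477 -1.96 0.281
v -0.904 -2.646 -0.361
v -0.463 -2.46 1.719
v -0.567 -1.875 -0.331
v -0.763 -1.154 0.057
v -1.377 -0.905 0.576
v -2.05 -1.274 0.922
v -2.387 -2.045 0.893
v -2.192 -2.766 0.504
v -1.577 -3.015 -0.015
v -0.006 3.335 -1.63
v 0.524 3.602 -1.84
v 0.536 4.633 -0.501
v 0.006 4.365 -0.29
v 0.305 3.767 -1.965
v 0.318 4.798 -0.626
v 0.015 3.833 -2.014
v 0.027 4.864 -0.675
v -0.28 3.785 -1.974
v -0.268 4.816 -0.635
v -0.512 3.634 -1.855
v -0.5 4.665 -0.516
v -0.629 3.414 -1.685
v -0.616 4.445 -0.346
v -0.602 3.176 -1.502
v -0.59 4.207 -0.163
v -0.44 2.974 -1.348
v -0.427 4.005 -0.009
v -0.177 2.855 -1.259
v -0.165 3.886 0.08
v 0.124 2.846 -1.254
v 0.136 3.876 0.085
v 0.396 2.948 -1.336
v 0.408 3.979 0.003
v 0.575 3.139 -1.485
v 0.587 4.17 -0.146
v 0.621 3.375 -1.667
v 0.634 4.406 -0.328
f 1 38 17
f 38 12 41
f 17 41 6
f 38 41 17
f 1 17 13
f 17 6 18
f 13 18 2
f 17 18 13
f 1 13 22
f 13 2 23
f 22 23 8
f 13 23 22
f 1 22 34
f 22 8 37
f 34 37 11
f 22 37 34
f 1 34 38
f 34 11 42
f 38 42 12
f 34 42 38
f 2 18 29
f 18 6 32
f 29 32 10
f 18 32 29
f 6 41 19
f 41 12 40
f 19 40 5
f 41 40 19
f 12 42 39
f 42 11 35
f 39 35 3
f 42 35 39
f 11 37 36
f 37 8 24
f 36 24 7
f 37 24 36
f 8 23 28
f 23 2 25
f 28 25 9
f 23 25 28
f 4 30 16
f 30 10 31
f 16 31 5
f 30 31 16
f 4 16 14
f 16 5 15
f 14 15 3
f 16 15 14
f 4 14 21
f 14 3 20
f 21 20 7
f 14 20 21
f 4 21 26
f 21 7 27
f 26 27 9
f 21 27 26
f 4 26 30
f 26 9 33
f 30 33 10
f 26 33 30
f 5 31 19
f 31 10 32
f 19 32 6
f 31 32 19
f 3 15 39
f 15 5 40
f 39 40 12
f 15 40 39
f 7 20 36
f 20 3 35
f 36 35 11
f 20 35 36
f 9 27 28
f 27 7 24
f 28 24 8
f 27 24 28
f 10 33 29
f 33 9 25
f 29 25 2
f 33 25 29
f 44 43 46
f 44 46 45
f 46 43 47
f 46 47 45
f 47 43 48
f 47 48 45
f 48 43 49
f 48 49 45
f 49 43 50
f 49 50 45
f 50 43 51
f 50 51 45
f 51 43 52
f 51 52 45
f 52 43 44
f 52 44 45
f 54 53 57
f 54 57 55
f 55 57 58
f 55 58 56
f 57 53 59
f 57 59 58
f 58 59 60
f 58 60 56
f 59 53 61
f 59 61 60
f 60 61 62
f 60 62 56
f 61 53 63
f 61 63 62
f 62 63 64
f 62 64 56
f 63 53 65
f 63 65 64
f 64 65 66
f 64 66 56
f 65 53 67
f 65 67 66
f 66 67 68
f 66 68 56
f 67 53 69
f 67 69 68
f 68 69 70
f 68 70 56
f 69 53 71
f 69 71 70
f 70 71 72
f 70 72 56
f 71 53 73
f 71 73 72
f 72 73 74
f 72 74 56
f 73 53 75
f 73 75 74
f 74 75 76
f 74 76 56
f 75 53 77
f 75 77 76
f 76 77 78
f 76 78 56
f 77 53 79
f 77 79 78
f 78 79 80
f 78 80 56
f 79 53 54
f 79 54 80
f 80 54 55
f 80 55 56



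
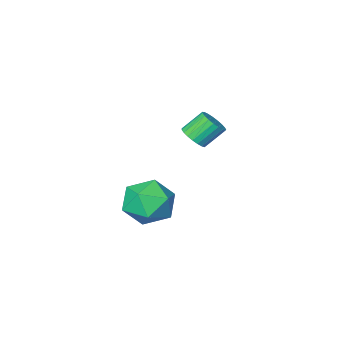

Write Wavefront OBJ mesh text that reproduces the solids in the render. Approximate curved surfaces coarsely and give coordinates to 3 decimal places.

v -3.418 -0.941 -1.624
v -3.144 -1.38 -1.23
v -3.949 -1.138 -0.402
v -4.222 -0.699 -0.796
v -3.01 -1.155 -1.165
v -3.815 -0.913 -0.337
v -2.946 -0.893 -1.18
v -3.751 -0.65 -0.351
v -2.963 -0.639 -1.271
v -3.768 -0.397 -0.443
v -3.059 -0.437 -1.423
v -3.864 -0.195 -0.595
v -3.217 -0.323 -1.61
v -4.022 -0.081 -0.782
v -3.41 -0.315 -1.8
v -4.215 -0.073 -0.972
v -3.604 -0.416 -1.959
v -4.409 -0.174 -1.131
v -3.766 -0.607 -2.06
v -4.571 -0.365 -1.232
v -3.867 -0.857 -2.086
v -4.672 -0.614 -1.258
v -3.891 -1.12 -2.032
v -4.696 -0.878 -1.204
v -3.833 -1.353 -1.907
v -4.638 -1.111 -1.079
v -3.703 -1.515 -1.734
v -4.508 -1.272 -0.906
v -3.524 -1.577 -1.541
v -4.329 -1.335 -0.713
v -3.326 -1.529 -1.363
v -4.131 -1.287 -0.535
v 0.129 3.267 -2.777
v 1.18 3.399 -2.369
v 0.06 1.581 -2.051
v 1.111 1.713 -1.643
v 0.254 2.317 -1.209
v 0.297 3.36 -1.657
v 0.943 1.62 -2.763
v 0.986 2.663 -3.211
v 1.684 2.381 -2.361
v 1.258 2.812 -1.4
v -0.018 2.168 -3.02
v -0.444 2.599 -2.059
f 2 1 5
f 2 5 3
f 3 5 6
f 3 6 4
f 5 1 7
f 5 7 6
f 6 7 8
f 6 8 4
f 7 1 9
f 7 9 8
f 8 9 10
f 8 10 4
f 9 1 11
f 9 11 10
f 10 11 12
f 10 12 4
f 11 1 13
f 11 13 12
f 12 13 14
f 12 14 4
f 13 1 15
f 13 15 14
f 14 15 16
f 14 16 4
f 15 1 17
f 15 17 16
f 16 17 18
f 16 18 4
f 17 1 19
f 17 19 18
f 18 19 20
f 18 20 4
f 19 1 21
f 19 21 20
f 20 21 22
f 20 22 4
f 21 1 23
f 21 23 22
f 22 23 24
f 22 24 4
f 23 1 25
f 23 25 24
f 24 25 26
f 24 26 4
f 25 1 27
f 25 27 26
f 26 27 28
f 26 28 4
f 27 1 29
f 27 29 28
f 28 29 30
f 28 30 4
f 29 1 31
f 29 31 30
f 30 31 32
f 30 32 4
f 31 1 2
f 31 2 32
f 32 2 3
f 32 3 4
f 33 44 38
f 33 38 34
f 33 34 40
f 33 40 43
f 33 43 44
f 34 38 42
f 38 44 37
f 44 43 35
f 43 40 39
f 40 34 41
f 36 42 37
f 36 37 35
f 36 35 39
f 36 39 41
f 36 41 42
f 37 42 38
f 35 37 44
f 39 35 43
f 41 39 40
f 42 41 34



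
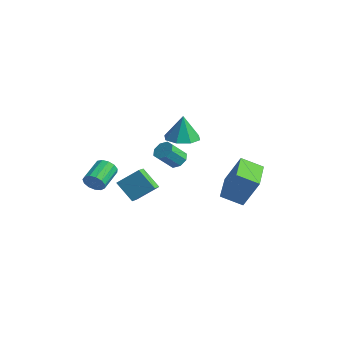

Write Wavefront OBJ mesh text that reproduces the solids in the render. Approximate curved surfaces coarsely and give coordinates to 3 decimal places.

v 2.142 1.404 0.298
v 2.93 1.872 2.132
v 3.074 2.275 -0.325
v 3.862 2.744 1.509
v 3.558 -0.244 0.111
v 4.346 0.225 1.945
v 4.49 0.628 -0.512
v 5.278 1.096 1.322
v -2.77 -4.007 -0.108
v -2.555 -3.685 -0.704
v -3.155 -2.291 -0.167
v -3.37 -2.613 0.428
v -2.926 -3.818 -0.775
v -3.525 -2.423 -0.238
v -3.247 -4.01 -0.634
v -3.847 -2.616 -0.098
v -3.417 -4.201 -0.327
v -4.017 -2.807 0.21
v -3.382 -4.331 0.05
v -3.982 -2.937 0.587
v -3.152 -4.358 0.376
v -3.752 -2.964 0.913
v -2.801 -4.274 0.549
v -3.401 -2.879 1.086
v -2.44 -4.105 0.513
v -3.04 -2.71 1.05
v -2.184 -3.905 0.28
v -2.784 -2.51 0.816
v -2.114 -3.737 -0.077
v -2.714 -2.343 0.46
v -2.252 -3.655 -0.443
v -2.852 -2.261 0.093
v -0.654 -3.765 0.828
v -0.16 -4.499 1.174
v 0.105 -2.801 1.792
v 0.598 -3.535 2.138
v 0.422 -3.545 -0.238
v 0.915 -4.279 0.108
v 1.18 -2.581 0.726
v 1.674 -3.315 1.072
v -1.751 1.658 1.997
v -0.83 2.201 1.984
v -1.789 1.762 3.703
v -1.484 2.692 1.939
v -2.294 2.577 1.928
v -2.787 1.923 1.958
v -2.673 1.114 2.01
v -2.018 0.623 2.054
v -1.208 0.738 2.065
v -0.715 1.392 2.036
v -2.3 1.768 -0.028
v -1.629 1.858 0.148
v -1.768 0.882 1.183
v -2.44 0.792 1.008
v -1.956 2.188 0.414
v -2.095 1.211 1.45
v -2.485 2.272 0.422
v -2.624 1.295 1.458
v -2.906 2.061 0.167
v -3.045 1.084 1.202
v -2.972 1.678 -0.203
v -3.111 0.702 0.832
v -2.645 1.349 -0.47
v -2.784 0.372 0.566
v -2.116 1.265 -0.478
v -2.255 0.288 0.558
v -1.695 1.476 -0.222
v -1.834 0.499 0.813
f 2 4 1
f 5 2 1
f 1 4 3
f 3 5 1
f 2 8 4
f 6 2 5
f 6 8 2
f 4 8 3
f 7 5 3
f 3 8 7
f 7 6 5
f 8 6 7
f 10 9 13
f 10 13 11
f 11 13 14
f 11 14 12
f 13 9 15
f 13 15 14
f 14 15 16
f 14 16 12
f 15 9 17
f 15 17 16
f 16 17 18
f 16 18 12
f 17 9 19
f 17 19 18
f 18 19 20
f 18 20 12
f 19 9 21
f 19 21 20
f 20 21 22
f 20 22 12
f 21 9 23
f 21 23 22
f 22 23 24
f 22 24 12
f 23 9 25
f 23 25 24
f 24 25 26
f 24 26 12
f 25 9 27
f 25 27 26
f 26 27 28
f 26 28 12
f 27 9 29
f 27 29 28
f 28 29 30
f 28 30 12
f 29 9 31
f 29 31 30
f 30 31 32
f 30 32 12
f 31 9 10
f 31 10 32
f 32 10 11
f 32 11 12
f 34 36 33
f 37 34 33
f 33 36 35
f 35 37 33
f 34 40 36
f 38 34 37
f 38 40 34
f 36 40 35
f 39 37 35
f 35 40 39
f 39 38 37
f 40 38 39
f 42 41 44
f 42 44 43
f 44 41 45
f 44 45 43
f 45 41 46
f 45 46 43
f 46 41 47
f 46 47 43
f 47 41 48
f 47 48 43
f 48 41 49
f 48 49 43
f 49 41 50
f 49 50 43
f 50 41 42
f 50 42 43
f 52 51 55
f 52 55 53
f 53 55 56
f 53 56 54
f 55 51 57
f 55 57 56
f 56 57 58
f 56 58 54
f 57 51 59
f 57 59 58
f 58 59 60
f 58 60 54
f 59 51 61
f 59 61 60
f 60 61 62
f 60 62 54
f 61 51 63
f 61 63 62
f 62 63 64
f 62 64 54
f 63 51 65
f 63 65 64
f 64 65 66
f 64 66 54
f 65 51 67
f 65 67 66
f 66 67 68
f 66 68 54
f 67 51 52
f 67 52 68
f 68 52 53
f 68 53 54



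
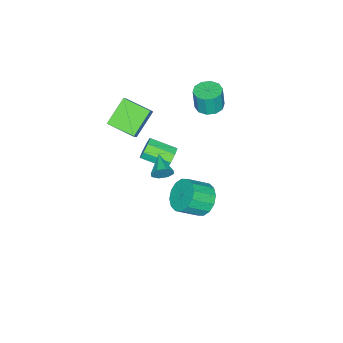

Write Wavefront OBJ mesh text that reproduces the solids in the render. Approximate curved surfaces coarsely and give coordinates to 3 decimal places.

v -0.174 -1.626 -1.796
v 0.18 -1.759 -1.218
v -1.186 -2.534 -1.384
v -0.158 -1.357 -1.16
v -0.505 -1.112 -1.475
v -0.658 -1.169 -1.977
v -0.528 -1.493 -2.373
v -0.191 -1.895 -2.431
v 0.156 -2.14 -2.116
v 0.31 -2.083 -1.614
v -1.039 -4.573 2.882
v -0.488 -4.394 3.531
v -1.168 -2.884 2.526
v -0.616 -2.706 3.175
v 0.416 -4.714 1.685
v 0.968 -4.536 2.334
v 0.288 -3.026 1.329
v 0.839 -2.847 1.978
v -2.301 -2.367 -2.698
v -1.906 -2.475 -3.35
v -1.404 -4.001 -2.794
v -1.799 -3.893 -2.142
v -1.583 -2.216 -2.931
v -1.081 -3.741 -2.375
v -1.681 -2.045 -2.375
v -1.178 -3.571 -1.819
v -2.142 -2.063 -2.009
v -1.639 -3.589 -1.452
v -2.696 -2.259 -2.046
v -2.194 -3.785 -1.49
v -3.019 -2.519 -2.465
v -2.517 -4.044 -1.909
v -2.922 -2.689 -3.021
v -2.419 -4.215 -2.465
v -2.461 -2.671 -3.388
v -1.958 -4.197 -2.831
v 3.434 3.341 2.298
v 4.153 3.424 1.579
v 5.085 2.661 2.423
v 4.366 2.579 3.142
v 4.22 3.847 1.888
v 5.151 3.084 2.732
v 4.076 4.134 2.307
v 5.007 3.372 3.151
v 3.76 4.209 2.723
v 4.691 3.447 3.567
v 3.357 4.052 3.026
v 4.288 3.289 3.87
v 2.975 3.704 3.133
v 3.906 2.941 3.977
v 2.715 3.259 3.017
v 3.647 2.496 3.861
v 2.649 2.836 2.708
v 3.58 2.073 3.552
v 2.793 2.548 2.289
v 3.724 1.786 3.133
v 3.109 2.473 1.873
v 4.04 1.711 2.717
v 3.512 2.631 1.57
v 4.443 1.868 2.414
v 3.894 2.979 1.463
v 4.825 2.216 2.307
v -3.268 -0.496 2.642
v -2.483 -0.198 2.619
v -2.407 -0.286 4.034
v -3.192 -0.584 4.058
v -2.807 0.206 2.661
v -2.731 0.118 4.077
v -3.307 0.341 2.697
v -3.231 0.253 4.112
v -3.792 0.157 2.711
v -3.716 0.069 4.126
v -4.077 -0.277 2.699
v -4.001 -0.365 4.115
v -4.053 -0.794 2.666
v -3.977 -0.882 4.081
v -3.729 -1.198 2.623
v -3.653 -1.286 4.039
v -3.229 -1.333 2.588
v -3.153 -1.421 4.003
v -2.744 -1.149 2.574
v -2.668 -1.237 3.989
v -2.459 -0.715 2.585
v -2.383 -0.803 4.001
f 2 1 4
f 2 4 3
f 4 1 5
f 4 5 3
f 5 1 6
f 5 6 3
f 6 1 7
f 6 7 3
f 7 1 8
f 7 8 3
f 8 1 9
f 8 9 3
f 9 1 10
f 9 10 3
f 10 1 2
f 10 2 3
f 12 14 11
f 15 12 11
f 11 14 13
f 13 15 11
f 12 18 14
f 16 12 15
f 16 18 12
f 14 18 13
f 17 15 13
f 13 18 17
f 17 16 15
f 18 16 17
f 20 19 23
f 20 23 21
f 21 23 24
f 21 24 22
f 23 19 25
f 23 25 24
f 24 25 26
f 24 26 22
f 25 19 27
f 25 27 26
f 26 27 28
f 26 28 22
f 27 19 29
f 27 29 28
f 28 29 30
f 28 30 22
f 29 19 31
f 29 31 30
f 30 31 32
f 30 32 22
f 31 19 33
f 31 33 32
f 32 33 34
f 32 34 22
f 33 19 35
f 33 35 34
f 34 35 36
f 34 36 22
f 35 19 20
f 35 20 36
f 36 20 21
f 36 21 22
f 38 37 41
f 38 41 39
f 39 41 42
f 39 42 40
f 41 37 43
f 41 43 42
f 42 43 44
f 42 44 40
f 43 37 45
f 43 45 44
f 44 45 46
f 44 46 40
f 45 37 47
f 45 47 46
f 46 47 48
f 46 48 40
f 47 37 49
f 47 49 48
f 48 49 50
f 48 50 40
f 49 37 51
f 49 51 50
f 50 51 52
f 50 52 40
f 51 37 53
f 51 53 52
f 52 53 54
f 52 54 40
f 53 37 55
f 53 55 54
f 54 55 56
f 54 56 40
f 55 37 57
f 55 57 56
f 56 57 58
f 56 58 40
f 57 37 59
f 57 59 58
f 58 59 60
f 58 60 40
f 59 37 61
f 59 61 60
f 60 61 62
f 60 62 40
f 61 37 38
f 61 38 62
f 62 38 39
f 62 39 40
f 64 63 67
f 64 67 65
f 65 67 68
f 65 68 66
f 67 63 69
f 67 69 68
f 68 69 70
f 68 70 66
f 69 63 71
f 69 71 70
f 70 71 72
f 70 72 66
f 71 63 73
f 71 73 72
f 72 73 74
f 72 74 66
f 73 63 75
f 73 75 74
f 74 75 76
f 74 76 66
f 75 63 77
f 75 77 76
f 76 77 78
f 76 78 66
f 77 63 79
f 77 79 78
f 78 79 80
f 78 80 66
f 79 63 81
f 79 81 80
f 80 81 82
f 80 82 66
f 81 63 83
f 81 83 82
f 82 83 84
f 82 84 66
f 83 63 64
f 83 64 84
f 84 64 65
f 84 65 66



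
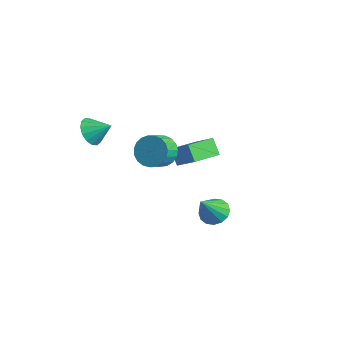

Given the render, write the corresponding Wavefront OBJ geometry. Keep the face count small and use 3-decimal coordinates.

v -2.862 1.592 -2.676
v -3.53 1.574 -1.777
v -3.214 3.271 -2.905
v -3.882 3.253 -2.006
v -1.658 1.967 -1.774
v -2.326 1.949 -0.875
v -2.01 3.646 -2.003
v -2.678 3.628 -1.104
v -3.508 -3.001 1.071
v -2.953 -2.956 0.364
v -2.732 -2.239 1.729
v -3.251 -2.602 0.306
v -3.618 -2.355 0.454
v -3.955 -2.282 0.766
v -4.173 -2.4 1.161
v -4.212 -2.68 1.531
v -4.063 -3.046 1.779
v -3.765 -3.399 1.836
v -3.398 -3.646 1.689
v -3.061 -3.72 1.377
v -2.843 -3.601 0.982
v -2.804 -3.321 0.612
v 3.377 0.203 -1.734
v 3.911 0.772 -1.481
v 3.823 -0.843 -0.326
v 3.545 0.872 -1.29
v 3.134 0.793 -1.219
v 2.788 0.556 -1.285
v 2.6 0.224 -1.472
v 2.62 -0.113 -1.729
v 2.843 -0.366 -1.987
v 3.209 -0.466 -2.178
v 3.62 -0.387 -2.249
v 3.966 -0.15 -2.183
v 4.154 0.182 -1.996
v 4.133 0.519 -1.739
v -0.522 -0.623 0.622
v -0.07 -0.015 1.228
v 0.335 -0.809 1.723
v -0.118 -1.417 1.118
v -0.421 -0.076 1.417
v -0.016 -0.87 1.912
v -0.789 -0.231 1.469
v -0.385 -1.026 1.964
v -1.112 -0.454 1.374
v -0.707 -1.249 1.869
v -1.332 -0.707 1.149
v -0.928 -1.501 1.645
v -1.413 -0.944 0.834
v -1.008 -1.739 1.329
v -1.339 -1.127 0.481
v -0.934 -1.921 0.977
v -1.124 -1.222 0.154
v -0.72 -2.016 0.649
v -0.806 -1.213 -0.093
v -0.401 -2.008 0.402
v -0.438 -1.103 -0.216
v -0.033 -1.897 0.279
v -0.085 -0.909 -0.195
v 0.32 -1.704 0.301
v 0.193 -0.666 -0.031
v 0.598 -1.46 0.464
v 0.347 -0.415 0.245
v 0.751 -1.21 0.74
v 0.35 -0.201 0.586
v 0.755 -0.995 1.082
v 0.203 -0.059 0.934
v 0.608 -0.853 1.429
f 2 4 1
f 5 2 1
f 1 4 3
f 3 5 1
f 2 8 4
f 6 2 5
f 6 8 2
f 4 8 3
f 7 5 3
f 3 8 7
f 7 6 5
f 8 6 7
f 10 9 12
f 10 12 11
f 12 9 13
f 12 13 11
f 13 9 14
f 13 14 11
f 14 9 15
f 14 15 11
f 15 9 16
f 15 16 11
f 16 9 17
f 16 17 11
f 17 9 18
f 17 18 11
f 18 9 19
f 18 19 11
f 19 9 20
f 19 20 11
f 20 9 21
f 20 21 11
f 21 9 22
f 21 22 11
f 22 9 10
f 22 10 11
f 24 23 26
f 24 26 25
f 26 23 27
f 26 27 25
f 27 23 28
f 27 28 25
f 28 23 29
f 28 29 25
f 29 23 30
f 29 30 25
f 30 23 31
f 30 31 25
f 31 23 32
f 31 32 25
f 32 23 33
f 32 33 25
f 33 23 34
f 33 34 25
f 34 23 35
f 34 35 25
f 35 23 36
f 35 36 25
f 36 23 24
f 36 24 25
f 38 37 41
f 38 41 39
f 39 41 42
f 39 42 40
f 41 37 43
f 41 43 42
f 42 43 44
f 42 44 40
f 43 37 45
f 43 45 44
f 44 45 46
f 44 46 40
f 45 37 47
f 45 47 46
f 46 47 48
f 46 48 40
f 47 37 49
f 47 49 48
f 48 49 50
f 48 50 40
f 49 37 51
f 49 51 50
f 50 51 52
f 50 52 40
f 51 37 53
f 51 53 52
f 52 53 54
f 52 54 40
f 53 37 55
f 53 55 54
f 54 55 56
f 54 56 40
f 55 37 57
f 55 57 56
f 56 57 58
f 56 58 40
f 57 37 59
f 57 59 58
f 58 59 60
f 58 60 40
f 59 37 61
f 59 61 60
f 60 61 62
f 60 62 40
f 61 37 63
f 61 63 62
f 62 63 64
f 62 64 40
f 63 37 65
f 63 65 64
f 64 65 66
f 64 66 40
f 65 37 67
f 65 67 66
f 66 67 68
f 66 68 40
f 67 37 38
f 67 38 68
f 68 38 39
f 68 39 40



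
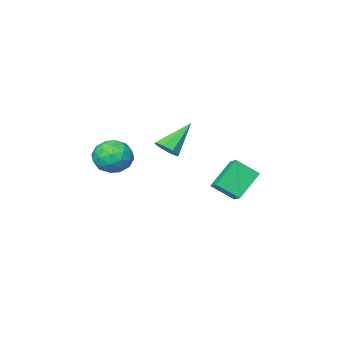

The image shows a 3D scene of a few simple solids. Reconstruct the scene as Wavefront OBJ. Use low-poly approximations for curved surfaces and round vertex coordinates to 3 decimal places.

v -3.442 4.12 -3.361
v -4.86 3.872 -2.105
v -3.245 4.829 -2.997
v -4.663 4.581 -1.742
v -2.517 3.399 -2.458
v -3.935 3.151 -1.203
v -2.32 4.108 -2.095
v -3.738 3.86 -0.839
v -0.747 2.183 0.03
v -0.241 1.966 0.539
v -2.213 2.197 1.49
v -0.278 2.537 0.496
v -0.59 2.901 0.18
v -0.993 2.844 -0.224
v -1.252 2.4 -0.48
v -1.215 1.829 -0.437
v -0.904 1.465 -0.121
v -0.5 1.522 0.283
v 2.5 2.999 0.278
v 2.991 2.235 0.867
v 1.569 1.765 -0.547
v 2.06 1.001 0.042
v 1.365 1.685 0.513
v 1.94 2.448 1.023
v 2.62 1.552 -0.703
v 3.195 2.315 -0.193
v 3.065 1.341 0.261
v 2.289 1.423 1.013
v 2.271 2.577 -0.693
v 1.495 2.659 0.059
v 2.827 2.726 0.645
v 1.733 1.274 -0.325
v 1.324 1.677 -0.048
v 1.613 1.228 0.299
v 2.21 2.851 0.736
v 2.498 2.402 1.083
v 1.543 2.078 0.875
v 2.062 1.598 -0.763
v 2.35 1.149 -0.416
v 2.947 2.772 0.021
v 3.236 2.323 0.368
v 3.017 1.922 -0.555
v 3.159 1.751 0.635
v 2.612 1.025 0.151
v 2.941 1.349 -0.288
v 3.279 1.797 0.012
v 2.703 1.799 1.077
v 2.156 1.073 0.592
v 1.748 1.476 0.869
v 2.086 1.924 1.169
v 2.747 1.273 0.721
v 2.404 2.927 -0.272
v 1.857 2.201 -0.757
v 2.474 2.076 -0.849
v 2.812 2.524 -0.549
v 1.948 2.975 0.169
v 1.401 2.249 -0.315
v 1.281 2.203 0.308
v 1.619 2.651 0.608
v 1.813 2.727 -0.401
f 2 4 1
f 5 2 1
f 1 4 3
f 3 5 1
f 2 8 4
f 6 2 5
f 6 8 2
f 4 8 3
f 7 5 3
f 3 8 7
f 7 6 5
f 8 6 7
f 10 9 12
f 10 12 11
f 12 9 13
f 12 13 11
f 13 9 14
f 13 14 11
f 14 9 15
f 14 15 11
f 15 9 16
f 15 16 11
f 16 9 17
f 16 17 11
f 17 9 18
f 17 18 11
f 18 9 10
f 18 10 11
f 19 56 35
f 56 30 59
f 35 59 24
f 56 59 35
f 19 35 31
f 35 24 36
f 31 36 20
f 35 36 31
f 19 31 40
f 31 20 41
f 40 41 26
f 31 41 40
f 19 40 52
f 40 26 55
f 52 55 29
f 40 55 52
f 19 52 56
f 52 29 60
f 56 60 30
f 52 60 56
f 20 36 47
f 36 24 50
f 47 50 28
f 36 50 47
f 24 59 37
f 59 30 58
f 37 58 23
f 59 58 37
f 30 60 57
f 60 29 53
f 57 53 21
f 60 53 57
f 29 55 54
f 55 26 42
f 54 42 25
f 55 42 54
f 26 41 46
f 41 20 43
f 46 43 27
f 41 43 46
f 22 48 34
f 48 28 49
f 34 49 23
f 48 49 34
f 22 34 32
f 34 23 33
f 32 33 21
f 34 33 32
f 22 32 39
f 32 21 38
f 39 38 25
f 32 38 39
f 22 39 44
f 39 25 45
f 44 45 27
f 39 45 44
f 22 44 48
f 44 27 51
f 48 51 28
f 44 51 48
f 23 49 37
f 49 28 50
f 37 50 24
f 49 50 37
f 21 33 57
f 33 23 58
f 57 58 30
f 33 58 57
f 25 38 54
f 38 21 53
f 54 53 29
f 38 53 54
f 27 45 46
f 45 25 42
f 46 42 26
f 45 42 46
f 28 51 47
f 51 27 43
f 47 43 20
f 51 43 47



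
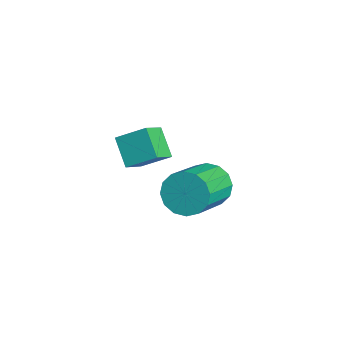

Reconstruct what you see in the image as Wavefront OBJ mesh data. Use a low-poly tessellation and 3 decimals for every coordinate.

v -1.053 -0.243 3.488
v -0.456 -0.981 4.155
v -0.582 0.719 4.132
v 0.015 -0.019 4.799
v -0.075 -0.181 2.681
v 0.522 -0.919 3.348
v 0.396 0.781 3.325
v 0.993 0.043 3.992
v -1.28 2.728 -0.268
v -0.773 2.61 -1.063
v 0.567 1.254 -0.006
v 0.06 1.372 0.788
v -0.566 2.993 -0.835
v 0.775 1.637 0.221
v -0.549 3.305 -0.456
v 0.791 1.949 0.601
v -0.729 3.462 -0.026
v 0.612 2.106 1.031
v -1.056 3.423 0.339
v 0.285 2.067 1.396
v -1.443 3.198 0.541
v -0.103 1.841 1.598
v -1.787 2.846 0.526
v -0.447 1.49 1.583
v -1.995 2.463 0.299
v -0.654 1.107 1.355
v -2.011 2.151 -0.081
v -0.671 0.795 0.976
v -1.832 1.994 -0.511
v -0.491 0.638 0.546
v -1.505 2.033 -0.876
v -0.164 0.677 0.181
v -1.117 2.259 -1.078
v 0.223 0.902 -0.021
f 2 4 1
f 5 2 1
f 1 4 3
f 3 5 1
f 2 8 4
f 6 2 5
f 6 8 2
f 4 8 3
f 7 5 3
f 3 8 7
f 7 6 5
f 8 6 7
f 10 9 13
f 10 13 11
f 11 13 14
f 11 14 12
f 13 9 15
f 13 15 14
f 14 15 16
f 14 16 12
f 15 9 17
f 15 17 16
f 16 17 18
f 16 18 12
f 17 9 19
f 17 19 18
f 18 19 20
f 18 20 12
f 19 9 21
f 19 21 20
f 20 21 22
f 20 22 12
f 21 9 23
f 21 23 22
f 22 23 24
f 22 24 12
f 23 9 25
f 23 25 24
f 24 25 26
f 24 26 12
f 25 9 27
f 25 27 26
f 26 27 28
f 26 28 12
f 27 9 29
f 27 29 28
f 28 29 30
f 28 30 12
f 29 9 31
f 29 31 30
f 30 31 32
f 30 32 12
f 31 9 33
f 31 33 32
f 32 33 34
f 32 34 12
f 33 9 10
f 33 10 34
f 34 10 11
f 34 11 12



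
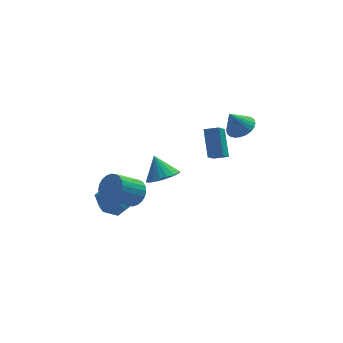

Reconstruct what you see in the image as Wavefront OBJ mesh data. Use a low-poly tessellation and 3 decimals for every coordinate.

v 2.48 -0.53 0.037
v 1.887 -1.432 1.02
v 2.59 0.834 1.354
v 1.997 -0.068 2.338
v 3.283 -0.812 0.262
v 2.69 -1.714 1.246
v 3.393 0.552 1.58
v 2.8 -0.35 2.563
v 3.895 -0.978 2.907
v 4.687 -0.931 3.332
v 3.205 -1.002 4.193
v 4.608 -0.59 3.296
v 4.42 -0.309 3.201
v 4.153 -0.13 3.061
v 3.846 -0.079 2.897
v 3.547 -0.166 2.735
v 3.3 -0.376 2.599
v 3.144 -0.678 2.51
v 3.103 -1.026 2.481
v 3.182 -1.366 2.517
v 3.369 -1.647 2.613
v 3.637 -1.826 2.753
v 3.944 -1.877 2.916
v 4.243 -1.79 3.078
v 4.489 -1.58 3.214
v 4.645 -1.278 3.303
v -0.42 -0.359 -1.146
v 0.579 -0.353 -0.894
v -0.74 0.479 0.106
v 0.537 0.021 -1.155
v 0.306 0.32 -1.415
v -0.069 0.485 -1.621
v -0.513 0.482 -1.733
v -0.939 0.313 -1.729
v -1.262 0.01 -1.609
v -1.418 -0.365 -1.398
v -1.377 -0.739 -1.136
v -1.146 -1.038 -0.877
v -0.771 -1.203 -0.671
v -0.326 -1.2 -0.559
v 0.1 -1.031 -0.563
v 0.423 -0.729 -0.682
v -2.617 -2.67 -0.122
v -2.205 -2.215 0.537
v -3.611 -2.656 1.72
v -4.023 -3.11 1.062
v -2.404 -1.963 0.394
v -3.811 -2.404 1.577
v -2.636 -1.819 0.173
v -4.042 -2.26 1.356
v -2.864 -1.805 -0.093
v -4.271 -2.246 1.09
v -3.055 -1.922 -0.364
v -4.461 -2.363 0.819
v -3.179 -2.153 -0.598
v -4.586 -2.594 0.586
v -3.218 -2.462 -0.759
v -4.624 -2.903 0.425
v -3.165 -2.803 -0.823
v -4.571 -3.244 0.36
v -3.029 -3.124 -0.78
v -4.435 -3.565 0.403
v -2.829 -3.376 -0.637
v -4.236 -3.817 0.546
v -2.598 -3.52 -0.416
v -4.004 -3.961 0.767
v -2.369 -3.534 -0.15
v -3.776 -3.975 1.033
v -2.179 -3.417 0.121
v -3.585 -3.858 1.304
v -2.054 -3.186 0.354
v -3.461 -3.627 1.538
v -2.016 -2.877 0.515
v -3.422 -3.318 1.699
v -2.069 -2.536 0.58
v -3.475 -2.977 1.763
v -3.753 -0.041 -1.776
v -3.044 -0.488 -2.691
v -3.776 -1.852 -0.909
v -3.067 -2.299 -1.824
v -2.594 -1.49 -1.011
v -2.579 -0.371 -1.546
v -4.241 -1.969 -2.054
v -4.226 -0.85 -2.589
v -3.345 -1.679 -2.862
v -2.327 -1.384 -2.218
v -4.493 -0.956 -1.382
v -3.475 -0.661 -0.738
f 2 4 1
f 5 2 1
f 1 4 3
f 3 5 1
f 2 8 4
f 6 2 5
f 6 8 2
f 4 8 3
f 7 5 3
f 3 8 7
f 7 6 5
f 8 6 7
f 10 9 12
f 10 12 11
f 12 9 13
f 12 13 11
f 13 9 14
f 13 14 11
f 14 9 15
f 14 15 11
f 15 9 16
f 15 16 11
f 16 9 17
f 16 17 11
f 17 9 18
f 17 18 11
f 18 9 19
f 18 19 11
f 19 9 20
f 19 20 11
f 20 9 21
f 20 21 11
f 21 9 22
f 21 22 11
f 22 9 23
f 22 23 11
f 23 9 24
f 23 24 11
f 24 9 25
f 24 25 11
f 25 9 26
f 25 26 11
f 26 9 10
f 26 10 11
f 28 27 30
f 28 30 29
f 30 27 31
f 30 31 29
f 31 27 32
f 31 32 29
f 32 27 33
f 32 33 29
f 33 27 34
f 33 34 29
f 34 27 35
f 34 35 29
f 35 27 36
f 35 36 29
f 36 27 37
f 36 37 29
f 37 27 38
f 37 38 29
f 38 27 39
f 38 39 29
f 39 27 40
f 39 40 29
f 40 27 41
f 40 41 29
f 41 27 42
f 41 42 29
f 42 27 28
f 42 28 29
f 44 43 47
f 44 47 45
f 45 47 48
f 45 48 46
f 47 43 49
f 47 49 48
f 48 49 50
f 48 50 46
f 49 43 51
f 49 51 50
f 50 51 52
f 50 52 46
f 51 43 53
f 51 53 52
f 52 53 54
f 52 54 46
f 53 43 55
f 53 55 54
f 54 55 56
f 54 56 46
f 55 43 57
f 55 57 56
f 56 57 58
f 56 58 46
f 57 43 59
f 57 59 58
f 58 59 60
f 58 60 46
f 59 43 61
f 59 61 60
f 60 61 62
f 60 62 46
f 61 43 63
f 61 63 62
f 62 63 64
f 62 64 46
f 63 43 65
f 63 65 64
f 64 65 66
f 64 66 46
f 65 43 67
f 65 67 66
f 66 67 68
f 66 68 46
f 67 43 69
f 67 69 68
f 68 69 70
f 68 70 46
f 69 43 71
f 69 71 70
f 70 71 72
f 70 72 46
f 71 43 73
f 71 73 72
f 72 73 74
f 72 74 46
f 73 43 75
f 73 75 74
f 74 75 76
f 74 76 46
f 75 43 44
f 75 44 76
f 76 44 45
f 76 45 46
f 77 88 82
f 77 82 78
f 77 78 84
f 77 84 87
f 77 87 88
f 78 82 86
f 82 88 81
f 88 87 79
f 87 84 83
f 84 78 85
f 80 86 81
f 80 81 79
f 80 79 83
f 80 83 85
f 80 85 86
f 81 86 82
f 79 81 88
f 83 79 87
f 85 83 84
f 86 85 78

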